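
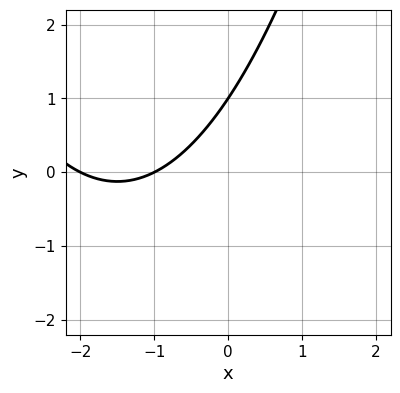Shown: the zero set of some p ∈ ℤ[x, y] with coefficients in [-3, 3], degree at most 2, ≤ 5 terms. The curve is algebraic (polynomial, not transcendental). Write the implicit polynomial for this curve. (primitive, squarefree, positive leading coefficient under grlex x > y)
x^2 + 3*x - 2*y + 2

(a) deg p = 2.
(b) Reading off the gridlines: the x-axis gridline crossings are at x ∈ {-2, -1}; it crosses the y-axis at the gridline y = 1.
(c) Assembling these constraints gives the stated polynomial.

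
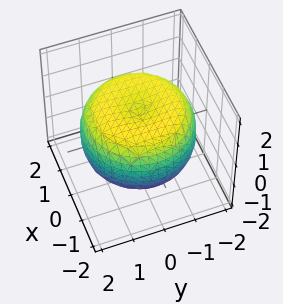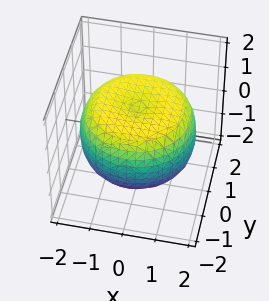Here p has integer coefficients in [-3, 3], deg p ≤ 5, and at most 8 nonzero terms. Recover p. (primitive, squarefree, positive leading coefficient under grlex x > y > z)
x^4 + 2*x^2*y^2 + y^4 - 2*x^2 - 2*y^2 + 3*z^2 - 3

(a) deg p = 4.
(b) Symmetries: the z-axis is an axis of rotation, so x and y enter only as x² + y².
(c) Against the integer gridlines: a circular section at z = -1 has radius between 1 and 2; the z-axis gridline crossings are at z ∈ {-1, 1}.
(d) The integer polynomial consistent with all of this is the stated p.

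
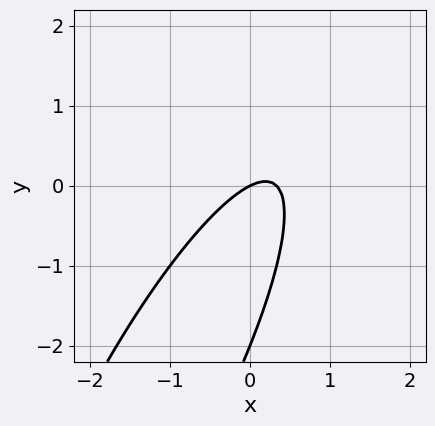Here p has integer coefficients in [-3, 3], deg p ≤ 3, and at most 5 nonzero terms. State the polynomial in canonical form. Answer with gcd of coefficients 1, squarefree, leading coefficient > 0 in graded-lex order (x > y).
Degree: a generic line meets the curve in up to 2 points, so deg p = 2.
Against the integer gridlines: one x-axis crossing is at x = 0; the y-axis gridline crossings are at y ∈ {-2, 0}.
Assembling these constraints gives the stated polynomial.

3*x^2 - 3*x*y + y^2 - x + 2*y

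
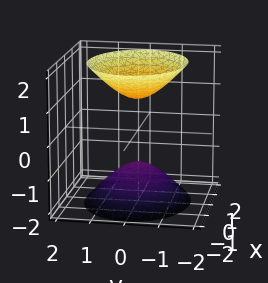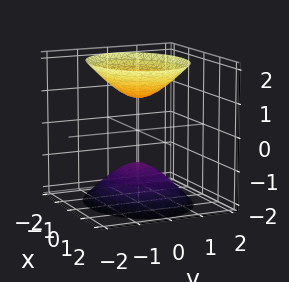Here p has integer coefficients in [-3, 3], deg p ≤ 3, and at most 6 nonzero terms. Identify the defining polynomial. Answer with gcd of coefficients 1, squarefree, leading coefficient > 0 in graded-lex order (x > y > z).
I count 2 distinct pieces. Treating them together as one polynomial.
The degree is 2 — two separate bowl-shaped sheets opening away from each other; a quadric.
Symmetries: mirror symmetry x ↦ −x ⇒ only even powers of x; the y ↦ −y reflection is a symmetry, so y appears only in even powers; it's symmetric under z → −z, forcing even powers of z.
Checking where it meets the axes: the surface avoids every integer y-axis point in the box; the surface avoids every integer x-axis point in the box; the z-axis gridline crossings are at z ∈ {-1, 1}.
Assembling these constraints gives the stated polynomial.

2*x^2 + 3*y^2 - 2*z^2 + 2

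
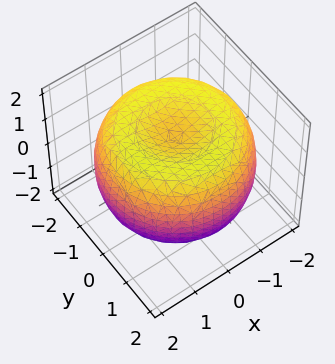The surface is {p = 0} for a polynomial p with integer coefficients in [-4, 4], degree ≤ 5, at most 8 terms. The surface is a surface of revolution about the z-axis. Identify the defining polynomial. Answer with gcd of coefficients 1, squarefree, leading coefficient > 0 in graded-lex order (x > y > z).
First, degree: a generic line meets the surface in up to 4 points, so deg p = 4.
Then, symmetry: the z-axis is an axis of rotation, so x and y enter only as x² + y².
Then, observable constraints: a circular section at z = 1 has radius between 1 and 2; among the integer gridlines, it crosses the z-axis at z ∈ {-1, 1}.
Finally, together with the visible shape, these determine p as stated.

x^4 + 2*x^2*y^2 + y^4 - 3*x^2 - 3*y^2 + 3*z^2 - 3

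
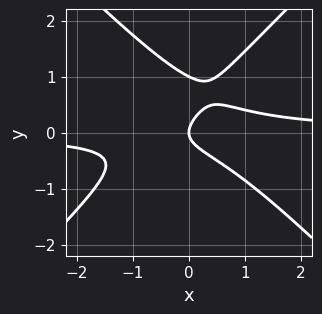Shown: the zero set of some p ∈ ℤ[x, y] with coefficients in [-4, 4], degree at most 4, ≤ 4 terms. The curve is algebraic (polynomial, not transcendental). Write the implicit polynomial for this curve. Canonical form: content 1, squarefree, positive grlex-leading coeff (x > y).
2*x^2*y - 2*y^3 + 2*y^2 - x

(a) deg p = 3.
(b) Against the integer gridlines: one x-axis crossing is at x = 0; the y-axis gridline crossings are at y ∈ {0, 1}.
(c) Fitting integer coefficients to these (and the overall shape) gives p.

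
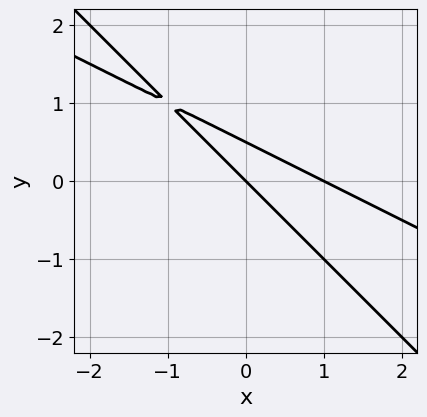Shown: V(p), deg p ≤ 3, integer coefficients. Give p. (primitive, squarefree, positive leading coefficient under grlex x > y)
deg p = 2.
Checking where it meets the axes: among the integer gridlines, it crosses the x-axis at x ∈ {0, 1}; it meets the y-axis at y = 0 (among the integer gridlines).
Assembling these constraints gives the stated polynomial.

x^2 + 3*x*y + 2*y^2 - x - y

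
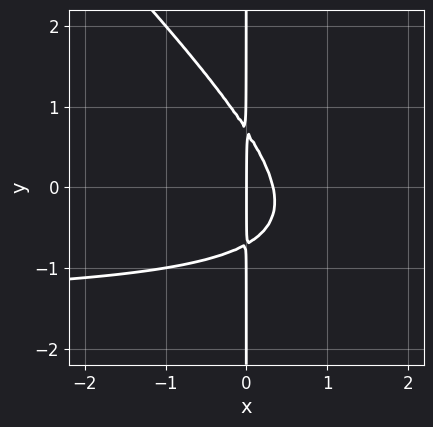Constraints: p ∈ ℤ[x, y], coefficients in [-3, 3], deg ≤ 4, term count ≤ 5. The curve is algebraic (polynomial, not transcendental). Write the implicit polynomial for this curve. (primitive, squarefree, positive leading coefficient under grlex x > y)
2*x^2*y + 2*x*y^2 + 3*x^2 - x

1. Degree: a generic line meets the curve in up to 3 points, so deg p = 3.
2. From the visible intercepts: it crosses the x-axis at the gridline x = 0; every point of the y-axis in the box is on the curve.
3. Together with the visible shape, these determine p as stated.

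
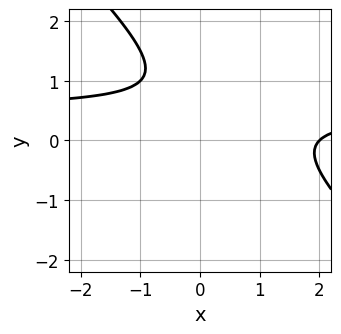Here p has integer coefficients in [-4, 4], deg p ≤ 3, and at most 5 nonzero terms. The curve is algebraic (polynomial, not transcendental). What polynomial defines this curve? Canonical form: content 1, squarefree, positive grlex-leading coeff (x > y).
The degree is 2 — a generic line meets the curve in up to 2 points.
Observable constraints: one x-axis crossing is at x = 2; it misses every integer gridline on the y-axis.
Matching integer coefficients to the picture gives p.

2*x*y + 2*y^2 - x - 3*y + 2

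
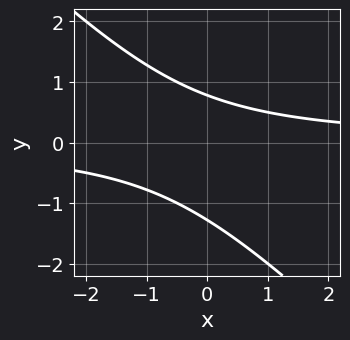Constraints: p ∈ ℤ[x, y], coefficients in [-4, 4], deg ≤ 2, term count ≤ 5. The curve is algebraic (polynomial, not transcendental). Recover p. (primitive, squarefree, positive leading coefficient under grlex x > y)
(a) The degree is 2 — no degree-1 curve has this shape.
(b) Reading off the gridlines: no x-intercept at any integer in the box.
(c) These observations pin down the coefficients.

2*x*y + 2*y^2 + y - 2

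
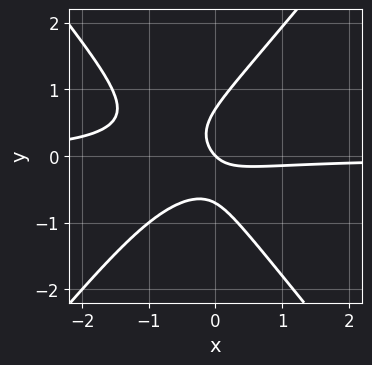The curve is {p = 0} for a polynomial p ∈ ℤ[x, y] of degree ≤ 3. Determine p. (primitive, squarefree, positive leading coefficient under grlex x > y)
3*x^2*y - 2*y^3 + 3*x*y + x + y

Degree: a generic line meets the curve in up to 3 points, so deg p = 3.
Checking where it meets the axes: it crosses the x-axis at the gridline x = 0; one y-axis crossing is at y = 0.
Putting this together gives p.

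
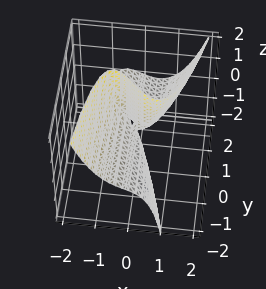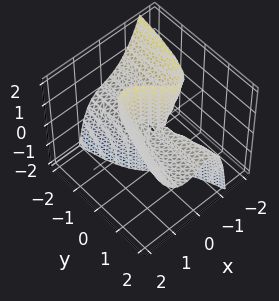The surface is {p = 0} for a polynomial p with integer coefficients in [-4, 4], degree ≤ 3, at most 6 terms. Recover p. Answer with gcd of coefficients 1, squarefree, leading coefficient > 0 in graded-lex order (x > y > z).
First, the degree is 3 — the shape is more complex than any degree-2 surface.
Then, from the axis intercepts and sections: every point of the z-axis in the box is on the surface; every point of the y-axis in the box is on the surface; it crosses the x-axis at the gridline x = 0.
Finally, assembling these constraints gives the stated polynomial.

3*x^3 - x*y - 2*x*z - 2*y*z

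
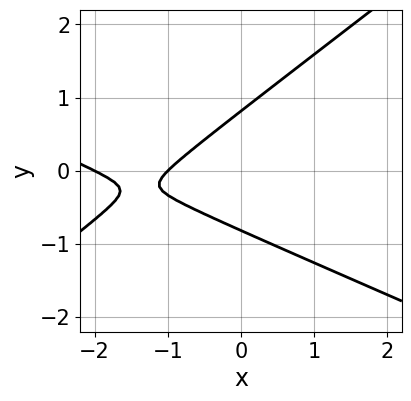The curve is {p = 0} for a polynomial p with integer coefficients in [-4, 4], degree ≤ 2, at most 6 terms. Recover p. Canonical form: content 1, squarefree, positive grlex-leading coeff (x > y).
1. The degree is 2 — no degree-1 curve has this shape.
2. Reading off the gridlines: among the integer gridlines, it crosses the x-axis at x ∈ {-2, -1}.
3. Solving for integer coefficients yields p as stated.

x^2 + x*y - 3*y^2 + 3*x + 2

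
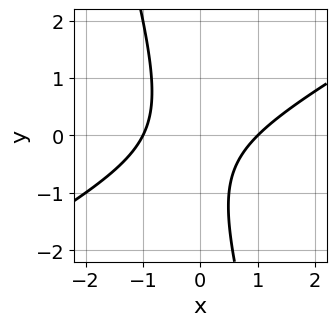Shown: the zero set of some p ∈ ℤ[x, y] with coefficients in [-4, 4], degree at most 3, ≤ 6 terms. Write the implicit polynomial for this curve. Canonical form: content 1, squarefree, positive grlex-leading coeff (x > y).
2*x^2 - 3*x*y - y^2 - y - 2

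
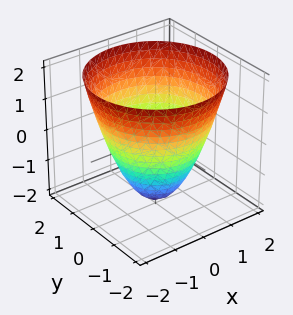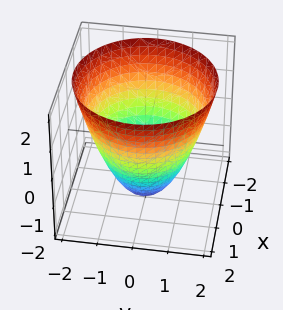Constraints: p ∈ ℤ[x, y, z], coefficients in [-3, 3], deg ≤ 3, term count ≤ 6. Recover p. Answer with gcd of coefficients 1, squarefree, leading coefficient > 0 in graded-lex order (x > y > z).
1. The degree is 2 — a generic line meets the surface in up to 2 points.
2. Symmetry: the surface is invariant under rotation about z: p = q(x² + y², z).
3. Observable constraints: a circular section at z = 1 has radius between 1 and 2; it meets the z-axis at z = -2 (among the integer gridlines).
4. Putting this together gives p.

x^2 + y^2 - z - 2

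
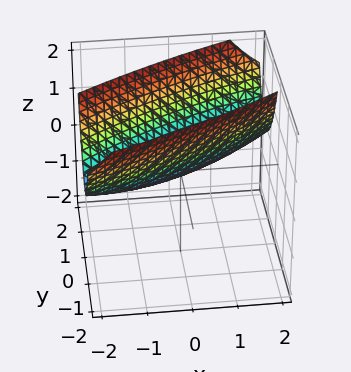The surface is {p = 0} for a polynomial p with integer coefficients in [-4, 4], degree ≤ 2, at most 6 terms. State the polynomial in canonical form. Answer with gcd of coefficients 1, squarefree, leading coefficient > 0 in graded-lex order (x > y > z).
deg p = 2. A generic line meets the surface in up to 2 points.
From the visible intercepts: it crosses the z-axis at the gridline z = 0; it crosses the x-axis at the gridline x = 0.
The integer polynomial consistent with all of this is the stated p.

x^2 - 3*x*y + 3*y^2 - 3*z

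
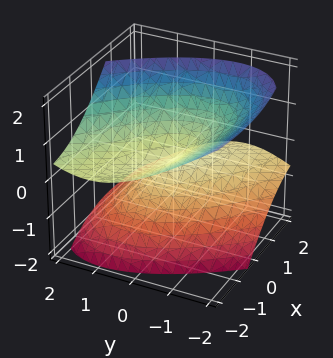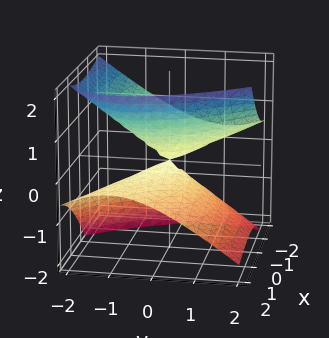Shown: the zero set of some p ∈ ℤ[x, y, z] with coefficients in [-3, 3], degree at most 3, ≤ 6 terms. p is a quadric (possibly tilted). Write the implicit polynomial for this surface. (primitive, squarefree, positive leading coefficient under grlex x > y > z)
(a) I count 2 distinct pieces.
(b) deg p = 2.
(c) Reading off the gridlines: it meets the y-axis at y = 0 (among the integer gridlines); it crosses the x-axis at the gridline x = 0; it meets the z-axis at z = 0 (among the integer gridlines).
(d) The integer polynomial consistent with all of this is the stated p.

x^2 + 2*x*y + 3*x*z + 2*y^2 - 3*z^2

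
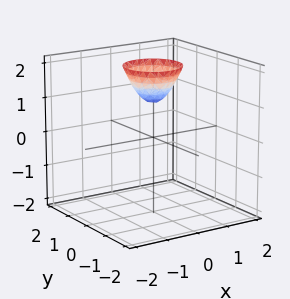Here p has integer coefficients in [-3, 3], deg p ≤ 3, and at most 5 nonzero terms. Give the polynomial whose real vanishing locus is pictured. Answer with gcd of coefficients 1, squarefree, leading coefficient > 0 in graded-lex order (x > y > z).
3*x^2 + 3*y^2 - 2*z + 2

(a) The degree is 2 — a generic line meets the surface in up to 2 points.
(b) Symmetries: rotational symmetry about the z-axis ⇒ p depends on x, y only through x² + y².
(c) From the visible intercepts: it meets the z-axis at z = 1 (among the integer gridlines); it misses every integer gridline on the x-axis; the surface avoids every integer y-axis point in the box.
(d) Putting this together gives p.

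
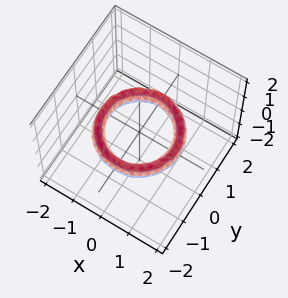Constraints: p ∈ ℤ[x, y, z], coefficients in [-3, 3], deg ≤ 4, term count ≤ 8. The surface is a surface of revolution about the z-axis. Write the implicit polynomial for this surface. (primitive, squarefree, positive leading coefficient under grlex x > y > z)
Degree: the shape is more complex than any degree-3 surface, so deg p = 4.
By symmetry, every cross-section ⟂ z is a circle, so x, y appear only via x² + y².
Observable constraints: the surface avoids every integer z-axis point in the box; among the integer gridlines, it crosses the x-axis at x ∈ {-1, 1}; the y-axis gridline crossings are at y ∈ {-1, 1}.
Assembling these constraints gives the stated polynomial.

x^4 + 2*x^2*y^2 + y^4 - 3*x^2 - 3*y^2 + 3*z^2 + 2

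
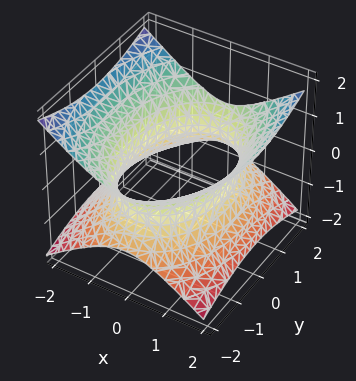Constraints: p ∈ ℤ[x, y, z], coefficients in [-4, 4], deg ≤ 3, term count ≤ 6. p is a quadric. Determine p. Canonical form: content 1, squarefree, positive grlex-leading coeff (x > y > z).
2*x^2 + y^2 - 3*z^2 - 3

Degree: an hourglass — one-sheet hyperboloid; a quadric, so deg p = 2.
Symmetries: the y ↦ −y reflection is a symmetry, so y appears only in even powers; the z ↦ −z reflection is a symmetry, so z appears only in even powers; mirror symmetry x ↦ −x ⇒ only even powers of x.
Reading off the gridlines: it misses every integer gridline on the z-axis.
The integer polynomial consistent with all of this is the stated p.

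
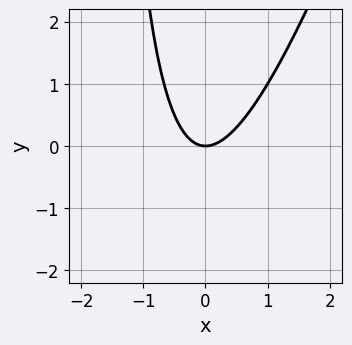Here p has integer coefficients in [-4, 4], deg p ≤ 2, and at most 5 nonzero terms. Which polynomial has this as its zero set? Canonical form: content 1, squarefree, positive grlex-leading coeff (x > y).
3*x^2 - x*y - 2*y

Degree: the shape is more complex than any degree-1 curve, so deg p = 2.
Against the integer gridlines: one x-axis crossing is at x = 0; it crosses the y-axis at the gridline y = 0.
Matching integer coefficients to the picture gives p.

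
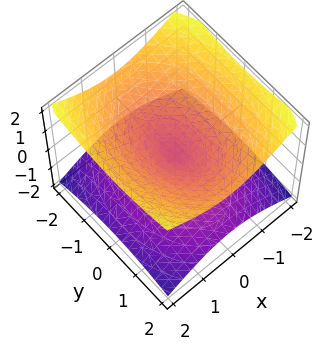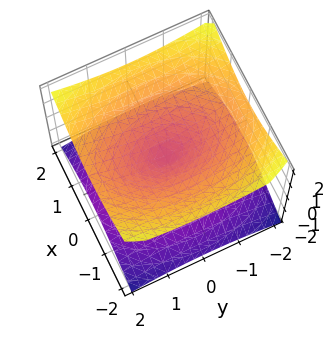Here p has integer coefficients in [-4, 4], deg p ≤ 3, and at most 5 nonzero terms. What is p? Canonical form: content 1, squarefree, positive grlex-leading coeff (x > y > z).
2*x^2 + y^2 - 3*z^2

First, degree: a double cone through the origin; a quadric, so deg p = 2.
Next, symmetries: it's symmetric under y → −y, forcing even powers of y; the x ↦ −x reflection is a symmetry, so x appears only in even powers; mirror symmetry z ↦ −z ⇒ only even powers of z.
Next, from the visible intercepts: it crosses the z-axis at the gridline z = 0; it meets the y-axis at y = 0 (among the integer gridlines).
Finally, fitting integer coefficients to these (and the overall shape) gives p.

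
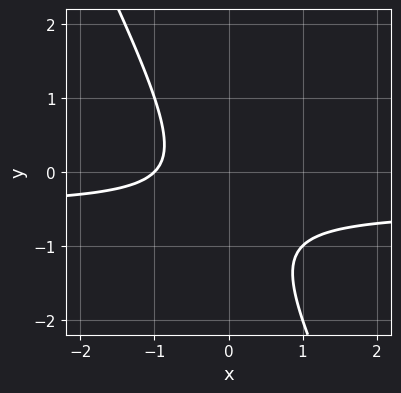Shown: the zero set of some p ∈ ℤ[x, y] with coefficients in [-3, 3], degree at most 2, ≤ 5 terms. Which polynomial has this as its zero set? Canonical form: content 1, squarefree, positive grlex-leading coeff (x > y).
First, the degree is 2 — the shape is more complex than any degree-1 curve.
Then, against the integer gridlines: it misses every integer gridline on the y-axis; one x-axis crossing is at x = -1.
Finally, the integer polynomial consistent with all of this is the stated p.

2*x*y + y^2 + x + y + 1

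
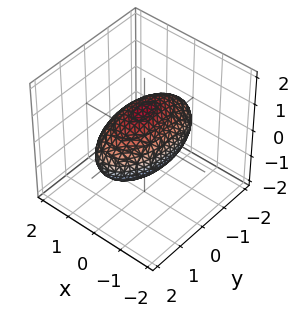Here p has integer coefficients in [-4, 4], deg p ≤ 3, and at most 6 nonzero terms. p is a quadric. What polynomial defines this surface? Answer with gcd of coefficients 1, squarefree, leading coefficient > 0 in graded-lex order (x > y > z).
First, deg p = 2. Bounded and convex; a quadric.
Next, symmetries: mirror symmetry z ↦ −z ⇒ only even powers of z; it's symmetric under x → −x, forcing even powers of x; the y ↦ −y reflection is a symmetry, so y appears only in even powers.
Then, from the axis intercepts and sections: the z-axis gridline crossings are at z ∈ {-1, 1}; the x-axis gridline crossings are at x ∈ {-1, 1}.
Finally, matching integer coefficients to the picture gives p.

3*x^2 + y^2 + 3*z^2 - 3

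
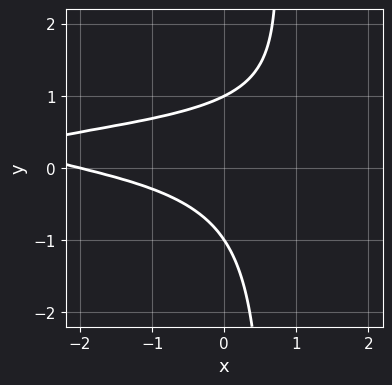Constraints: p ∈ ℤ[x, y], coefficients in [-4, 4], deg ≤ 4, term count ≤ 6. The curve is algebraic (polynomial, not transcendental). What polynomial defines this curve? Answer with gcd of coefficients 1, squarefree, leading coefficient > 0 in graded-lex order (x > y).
3*x*y^2 - 2*x*y - 2*y^2 + x + 2

First, deg p = 3.
Next, against the integer gridlines: one x-axis crossing is at x = -2; the y-axis gridline crossings are at y ∈ {-1, 1}.
Finally, matching integer coefficients to the picture gives p.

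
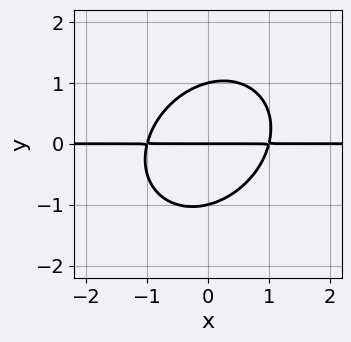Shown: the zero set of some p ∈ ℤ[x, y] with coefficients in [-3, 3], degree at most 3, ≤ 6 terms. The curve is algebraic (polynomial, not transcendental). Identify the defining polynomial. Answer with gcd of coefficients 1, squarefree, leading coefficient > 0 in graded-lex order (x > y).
First, deg p = 3. The shape is more complex than any degree-2 curve.
Then, observable constraints: the visible x-axis segment lies entirely on the curve; among the integer gridlines, it crosses the y-axis at y ∈ {-1, 0, 1}.
Finally, together with the visible shape, these determine p as stated.

2*x^2*y - x*y^2 + 2*y^3 - 2*y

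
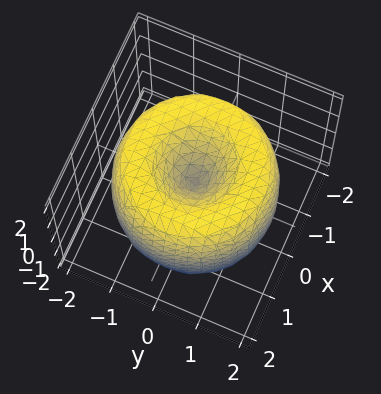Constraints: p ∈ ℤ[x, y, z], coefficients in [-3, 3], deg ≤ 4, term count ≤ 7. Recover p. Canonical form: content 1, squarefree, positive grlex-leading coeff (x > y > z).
x^4 + 2*x^2*y^2 + y^4 - 3*x^2 - 3*y^2 + z^2

(a) The degree is 4 — no degree-3 surface has this shape.
(b) By symmetry, every cross-section ⟂ z is a circle, so x, y appear only via x² + y².
(c) Checking where it meets the axes: it crosses the z-axis at the gridline z = 0; a circular section at z = 1 has radius between 0 and 1; one x-axis crossing is at x = 0.
(d) Solving for integer coefficients yields p as stated.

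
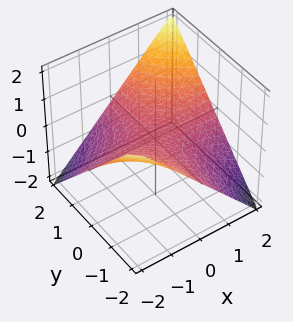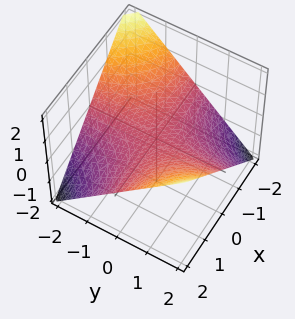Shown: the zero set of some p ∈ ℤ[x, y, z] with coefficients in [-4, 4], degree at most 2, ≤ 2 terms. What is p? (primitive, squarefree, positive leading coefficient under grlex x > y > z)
1. deg p = 2.
2. Against the integer gridlines: the visible x-axis segment lies entirely on the surface; it meets the z-axis at z = 0 (among the integer gridlines).
3. Putting this together gives p.

x*y - 2*z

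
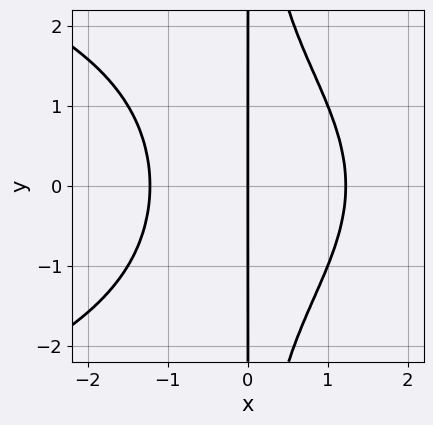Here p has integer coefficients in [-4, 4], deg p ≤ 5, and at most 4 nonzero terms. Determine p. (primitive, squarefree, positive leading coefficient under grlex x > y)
(a) The degree is 4 — a generic line meets the curve in up to 4 points.
(b) Symmetries: it's symmetric under y → −y, forcing even powers of y.
(c) Observable constraints: every point of the y-axis in the box is on the curve; one x-axis crossing is at x = 0.
(d) Assembling these constraints gives the stated polynomial.

x^2*y^2 + 2*x^3 - 3*x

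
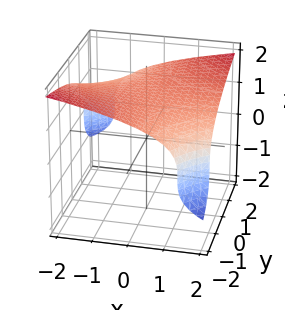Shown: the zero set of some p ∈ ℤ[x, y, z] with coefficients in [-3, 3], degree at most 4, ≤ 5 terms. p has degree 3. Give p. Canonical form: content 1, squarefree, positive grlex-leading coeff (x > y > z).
deg p = 3. A generic line meets the surface in up to 3 points.
Against the integer gridlines: it misses every integer gridline on the x-axis; the surface avoids every integer y-axis point in the box.
The integer polynomial consistent with all of this is the stated p.

z^3 - x*y - 3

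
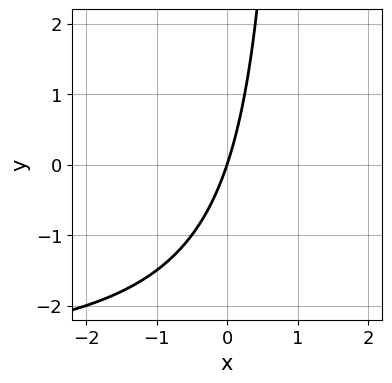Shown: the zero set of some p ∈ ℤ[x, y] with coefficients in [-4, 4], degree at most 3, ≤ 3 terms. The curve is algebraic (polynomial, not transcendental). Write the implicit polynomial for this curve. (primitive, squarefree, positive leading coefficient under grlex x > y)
Degree: no degree-1 curve has this shape, so deg p = 2.
From the visible intercepts: it meets the y-axis at y = 0 (among the integer gridlines); it meets the x-axis at x = 0 (among the integer gridlines).
Matching integer coefficients to the picture gives p.

x*y + 3*x - y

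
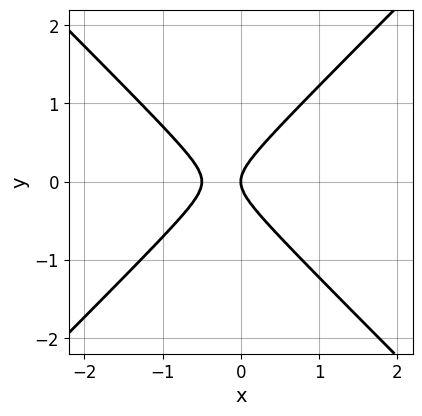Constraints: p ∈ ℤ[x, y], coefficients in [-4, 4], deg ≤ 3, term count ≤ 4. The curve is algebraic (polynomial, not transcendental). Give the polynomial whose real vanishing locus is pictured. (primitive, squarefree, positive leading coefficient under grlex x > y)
The degree is 2 — the shape is more complex than any degree-1 curve.
Symmetries: mirror symmetry y ↦ −y ⇒ only even powers of y.
From the axis intercepts and sections: it meets the x-axis at x = 0 (among the integer gridlines); it crosses the y-axis at the gridline y = 0.
Fitting integer coefficients to these (and the overall shape) gives p.

2*x^2 - 2*y^2 + x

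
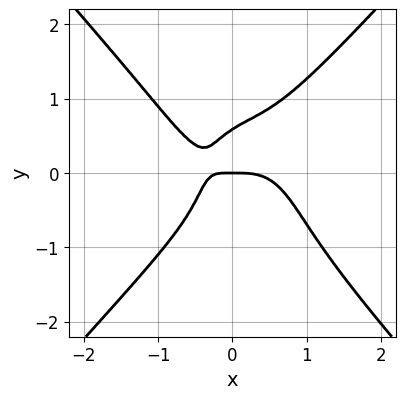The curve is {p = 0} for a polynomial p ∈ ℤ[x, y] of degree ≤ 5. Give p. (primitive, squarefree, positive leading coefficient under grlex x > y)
First, the degree is 4 — a generic line meets the curve in up to 4 points.
Next, against the integer gridlines: it crosses the y-axis at the gridline y = 0; it meets the x-axis at x = 0 (among the integer gridlines).
Finally, solving for integer coefficients yields p as stated.

3*x^4 - 2*y^4 + 2*x*y - y^2 + y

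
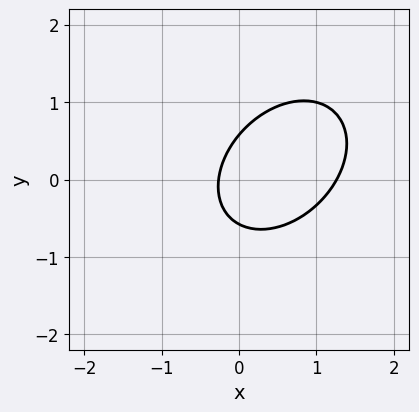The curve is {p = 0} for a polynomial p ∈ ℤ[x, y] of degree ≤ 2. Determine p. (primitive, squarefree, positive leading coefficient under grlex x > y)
3*x^2 - 2*x*y + 3*y^2 - 3*x - 1

The degree is 2 — no degree-1 curve has this shape.
Matching integer coefficients to the picture gives p.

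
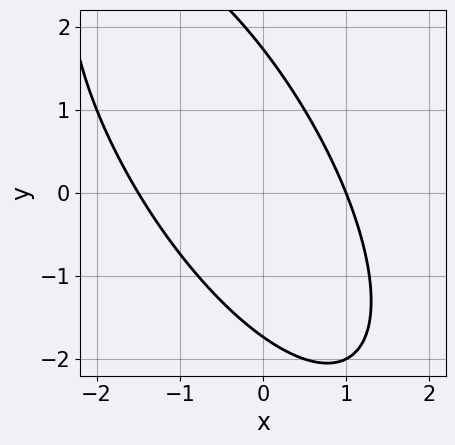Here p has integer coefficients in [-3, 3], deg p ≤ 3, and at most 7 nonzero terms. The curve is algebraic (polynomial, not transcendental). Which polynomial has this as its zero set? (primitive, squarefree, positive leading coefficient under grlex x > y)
Degree: no degree-1 curve has this shape, so deg p = 2.
From the visible intercepts: it meets the x-axis at x = 1 (among the integer gridlines).
The integer polynomial consistent with all of this is the stated p.

2*x^2 + 2*x*y + y^2 + x - 3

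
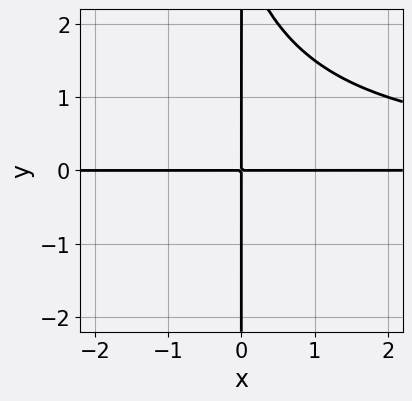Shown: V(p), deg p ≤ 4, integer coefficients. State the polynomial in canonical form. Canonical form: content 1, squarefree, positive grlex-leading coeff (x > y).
x^2*y^2 + x*y^2 - 3*x*y

(a) deg p = 4. The shape is more complex than any degree-3 curve.
(b) Reading off the gridlines: the visible y-axis segment lies entirely on the curve; the visible x-axis segment lies entirely on the curve.
(c) Matching integer coefficients to the picture gives p.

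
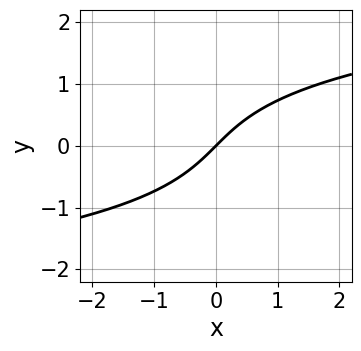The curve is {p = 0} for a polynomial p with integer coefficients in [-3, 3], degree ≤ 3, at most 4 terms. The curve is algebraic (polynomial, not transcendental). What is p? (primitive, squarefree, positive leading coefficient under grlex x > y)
1. The degree is 3 — the shape is more complex than any degree-2 curve.
2. From the visible intercepts: one y-axis crossing is at y = 0; one x-axis crossing is at x = 0.
3. Fitting integer coefficients to these (and the overall shape) gives p.

2*y^3 - 3*x + 3*y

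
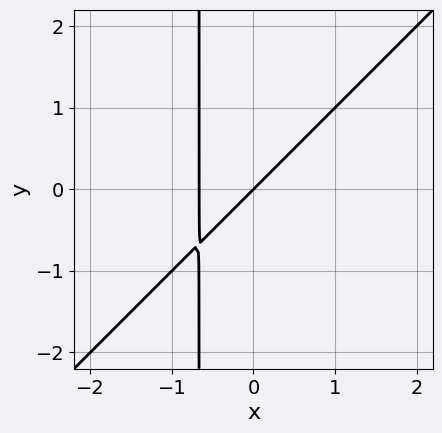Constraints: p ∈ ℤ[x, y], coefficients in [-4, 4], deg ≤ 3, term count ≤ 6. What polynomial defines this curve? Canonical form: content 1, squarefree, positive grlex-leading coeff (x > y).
3*x^2 - 3*x*y + 2*x - 2*y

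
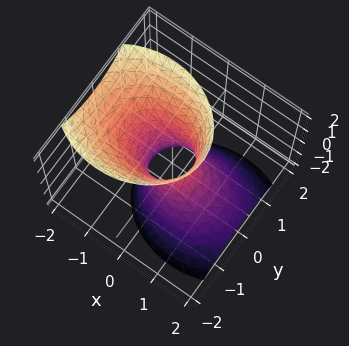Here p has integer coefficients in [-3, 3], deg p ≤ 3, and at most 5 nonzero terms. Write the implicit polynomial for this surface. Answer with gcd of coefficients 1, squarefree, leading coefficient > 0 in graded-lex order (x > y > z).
2*x^2 + 2*x*z + 3*y^2 - z^2 - 1

First, the degree is 2 — a generic line meets the surface in up to 2 points.
Then, from the visible intercepts: no z-intercept at any integer in the box.
Finally, matching integer coefficients to the picture gives p.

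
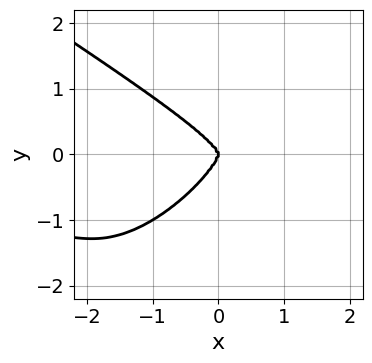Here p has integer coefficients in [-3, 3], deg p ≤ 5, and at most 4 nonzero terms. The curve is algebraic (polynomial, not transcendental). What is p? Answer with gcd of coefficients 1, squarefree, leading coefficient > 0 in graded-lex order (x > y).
2*x^3*y - 3*x*y^3 + 3*y^4 + 2*x^3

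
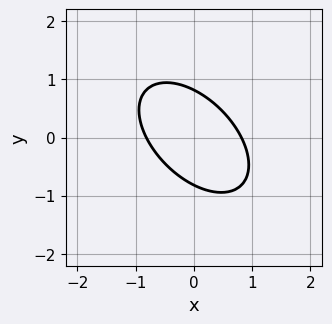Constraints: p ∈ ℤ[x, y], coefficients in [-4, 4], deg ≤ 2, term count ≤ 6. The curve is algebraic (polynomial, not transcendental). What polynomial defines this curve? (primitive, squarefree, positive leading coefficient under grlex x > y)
3*x^2 + 3*x*y + 3*y^2 - 2

(a) Degree: a generic line meets the curve in up to 2 points, so deg p = 2.
(b) The integer polynomial consistent with all of this is the stated p.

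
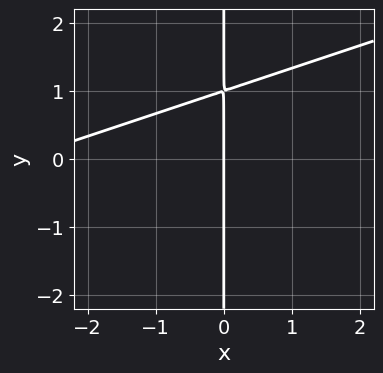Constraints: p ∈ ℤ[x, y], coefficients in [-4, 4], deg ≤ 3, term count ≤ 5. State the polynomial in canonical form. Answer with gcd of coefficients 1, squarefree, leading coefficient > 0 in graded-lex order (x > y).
x^2 - 3*x*y + 3*x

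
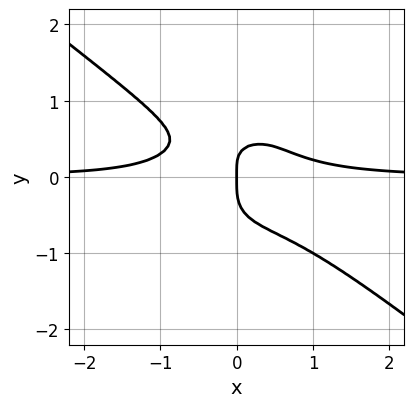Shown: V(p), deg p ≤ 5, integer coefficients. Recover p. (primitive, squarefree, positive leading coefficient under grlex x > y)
The degree is 4 — a generic line meets the curve in up to 4 points.
Observable constraints: it crosses the y-axis at the gridline y = 0; it meets the x-axis at x = 0 (among the integer gridlines).
Matching integer coefficients to the picture gives p.

3*x^3*y + 2*x^2*y^2 + 3*y^4 + x*y - x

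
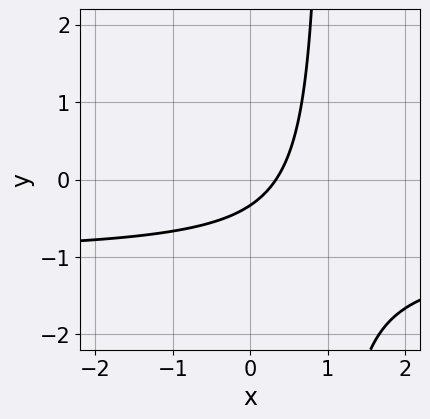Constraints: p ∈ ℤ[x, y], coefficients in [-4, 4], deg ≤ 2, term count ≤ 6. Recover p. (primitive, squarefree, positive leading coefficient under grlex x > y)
3*x*y + 3*x - 3*y - 1

deg p = 2.
Solving for integer coefficients yields p as stated.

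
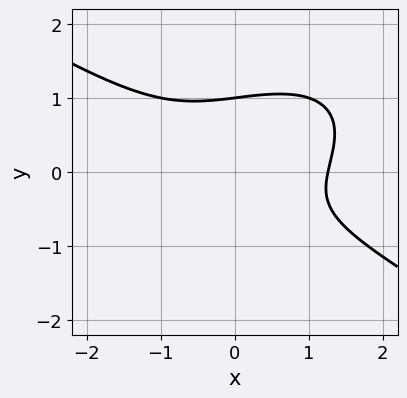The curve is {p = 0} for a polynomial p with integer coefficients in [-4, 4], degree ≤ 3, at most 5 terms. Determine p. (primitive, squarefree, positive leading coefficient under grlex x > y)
x^3 - x*y^2 + 3*y^3 - y - 2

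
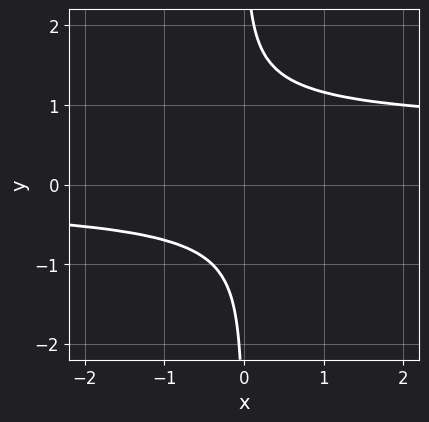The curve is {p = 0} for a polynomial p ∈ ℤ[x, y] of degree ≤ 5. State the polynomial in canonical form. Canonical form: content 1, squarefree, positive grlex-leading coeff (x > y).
3*x*y^3 - 2*x*y^2 - 2

1. deg p = 4. The shape is more complex than any degree-3 curve.
2. From the axis intercepts and sections: it misses every integer gridline on the y-axis; the curve avoids every integer x-axis point in the box.
3. The integer polynomial consistent with all of this is the stated p.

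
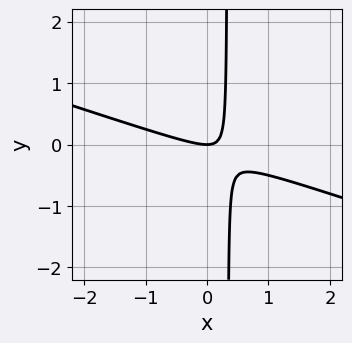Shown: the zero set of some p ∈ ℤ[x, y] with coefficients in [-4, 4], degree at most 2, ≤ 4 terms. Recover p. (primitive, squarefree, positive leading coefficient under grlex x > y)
The degree is 2 — the shape is more complex than any degree-1 curve.
Observable constraints: it crosses the y-axis at the gridline y = 0; it meets the x-axis at x = 0 (among the integer gridlines).
Fitting integer coefficients to these (and the overall shape) gives p.

x^2 + 3*x*y - y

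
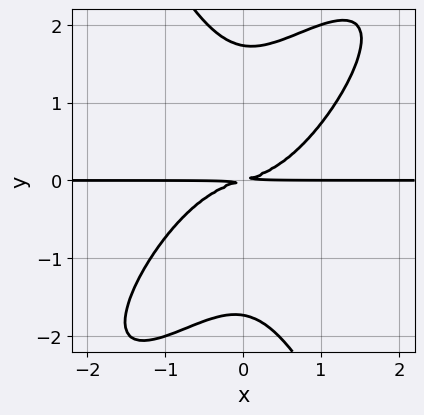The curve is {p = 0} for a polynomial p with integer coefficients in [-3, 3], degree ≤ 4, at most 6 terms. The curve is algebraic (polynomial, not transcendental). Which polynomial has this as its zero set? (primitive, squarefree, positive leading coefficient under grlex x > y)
First, deg p = 4.
Next, from the visible intercepts: every point of the x-axis in the box is on the curve.
Finally, matching integer coefficients to the picture gives p.

3*x^3*y - 3*x^2*y^2 + y^4 + x*y - 3*y^2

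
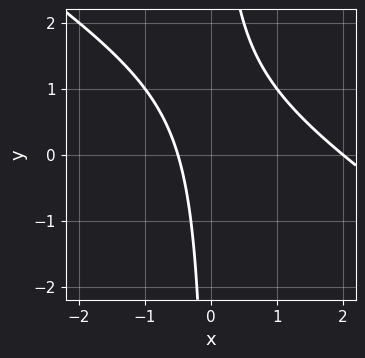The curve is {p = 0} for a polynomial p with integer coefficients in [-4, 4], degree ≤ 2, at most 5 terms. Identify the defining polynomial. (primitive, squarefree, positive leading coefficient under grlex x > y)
deg p = 2.
Observable constraints: no y-intercept at any integer in the box; it crosses the x-axis at the gridline x = 2.
Putting this together gives p.

2*x^2 + 3*x*y - 3*x - 2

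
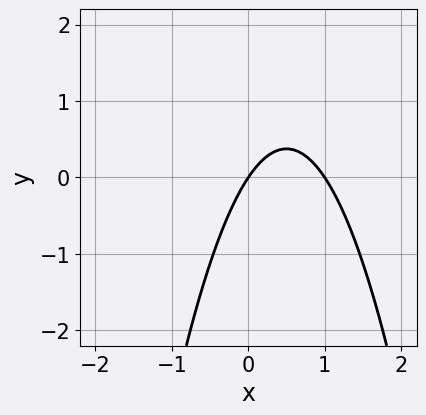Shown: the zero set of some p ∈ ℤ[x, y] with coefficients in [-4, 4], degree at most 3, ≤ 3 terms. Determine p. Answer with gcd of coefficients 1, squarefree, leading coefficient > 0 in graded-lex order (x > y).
1. The degree is 2 — the shape is more complex than any degree-1 curve.
2. Reading off the gridlines: one y-axis crossing is at y = 0; the x-axis gridline crossings are at x ∈ {0, 1}.
3. The integer polynomial consistent with all of this is the stated p.

3*x^2 - 3*x + 2*y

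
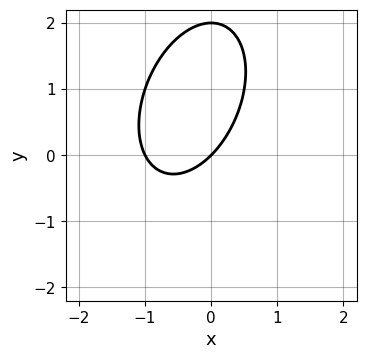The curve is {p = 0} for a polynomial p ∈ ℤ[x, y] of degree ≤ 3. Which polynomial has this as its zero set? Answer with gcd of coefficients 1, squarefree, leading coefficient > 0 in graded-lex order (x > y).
2*x^2 - x*y + y^2 + 2*x - 2*y

The degree is 2 — no degree-1 curve has this shape.
Observable constraints: among the integer gridlines, it crosses the x-axis at x ∈ {-1, 0}; among the integer gridlines, it crosses the y-axis at y ∈ {0, 2}.
Matching integer coefficients to the picture gives p.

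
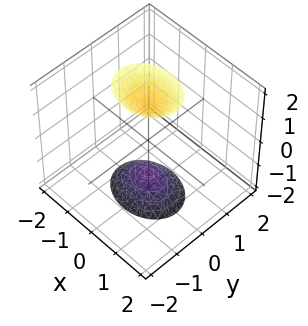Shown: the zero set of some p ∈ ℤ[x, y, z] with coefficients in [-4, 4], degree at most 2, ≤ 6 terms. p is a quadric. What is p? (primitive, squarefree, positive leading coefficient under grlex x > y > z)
2*x^2 + 3*y^2 - z^2 + 2

I count 2 distinct pieces. Treating them together as one polynomial.
Degree: two separate bowl-shaped sheets opening away from each other; a quadric, so deg p = 2.
Symmetries: it's symmetric under z → −z, forcing even powers of z; it's symmetric under x → −x, forcing even powers of x; mirror symmetry y ↦ −y ⇒ only even powers of y.
Checking where it meets the axes: it misses every integer gridline on the x-axis; the surface avoids every integer y-axis point in the box.
Assembling these constraints gives the stated polynomial.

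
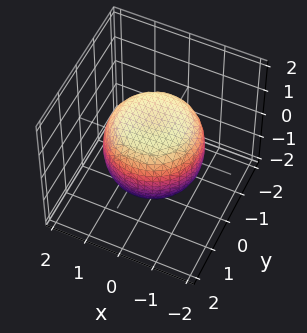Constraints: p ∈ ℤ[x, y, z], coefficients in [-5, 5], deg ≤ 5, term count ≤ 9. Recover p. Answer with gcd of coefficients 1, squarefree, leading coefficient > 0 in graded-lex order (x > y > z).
1. Degree: no degree-3 surface has this shape, so deg p = 4.
2. Symmetries: every cross-section ⟂ z is a circle, so x, y appear only via x² + y².
3. Reading off the gridlines: a circular section at z = -1 has radius exactly 1; among the integer gridlines, it crosses the z-axis at z ∈ {-1, 1}.
4. Putting this together gives p.

2*x^4 + 4*x^2*y^2 + 2*y^4 - 2*x^2 - 2*y^2 + 3*z^2 - 3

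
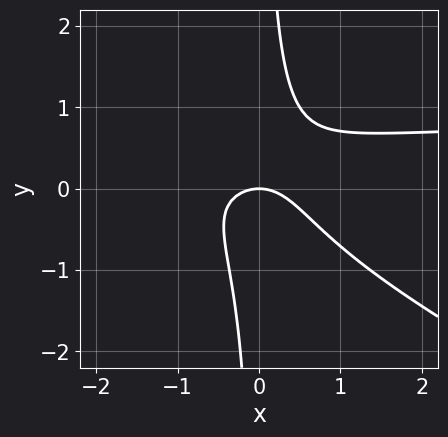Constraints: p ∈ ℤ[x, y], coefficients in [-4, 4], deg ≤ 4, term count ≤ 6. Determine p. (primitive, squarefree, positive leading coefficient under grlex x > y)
x^2*y + 2*x*y^2 - x^2 - y

First, the degree is 3 — the shape is more complex than any degree-2 curve.
Next, from the visible intercepts: one y-axis crossing is at y = 0; it meets the x-axis at x = 0 (among the integer gridlines).
Finally, solving for integer coefficients yields p as stated.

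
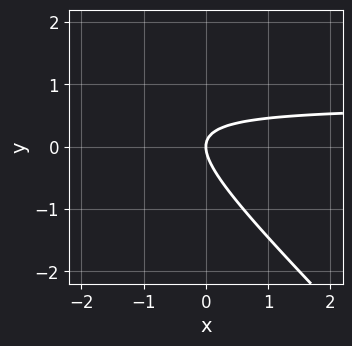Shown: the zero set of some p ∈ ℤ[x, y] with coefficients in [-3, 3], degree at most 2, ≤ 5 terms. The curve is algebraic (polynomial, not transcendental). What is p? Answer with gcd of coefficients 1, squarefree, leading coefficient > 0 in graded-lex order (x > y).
3*x*y + 3*y^2 - 2*x

(a) Degree: no degree-1 curve has this shape, so deg p = 2.
(b) From the axis intercepts and sections: it crosses the y-axis at the gridline y = 0; one x-axis crossing is at x = 0.
(c) Fitting integer coefficients to these (and the overall shape) gives p.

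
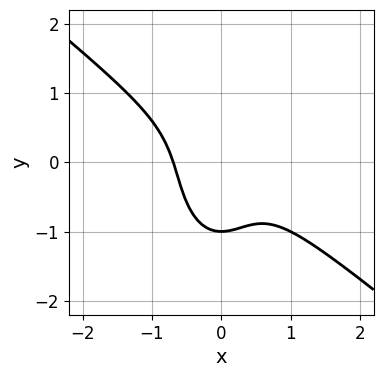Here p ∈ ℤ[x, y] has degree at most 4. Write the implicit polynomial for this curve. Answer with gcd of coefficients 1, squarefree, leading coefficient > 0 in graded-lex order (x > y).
3*x^3 + 3*x^2*y + y^3 + 1

deg p = 3. No degree-2 curve has this shape.
From the visible intercepts: it crosses the y-axis at the gridline y = -1.
Solving for integer coefficients yields p as stated.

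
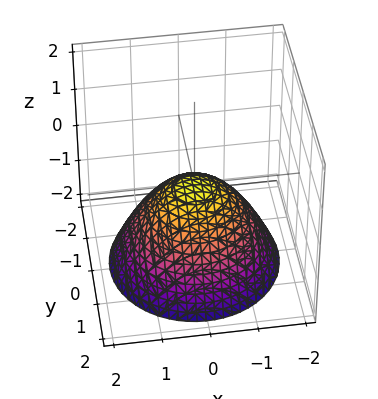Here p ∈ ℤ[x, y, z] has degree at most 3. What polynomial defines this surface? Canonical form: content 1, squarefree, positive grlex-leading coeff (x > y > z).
2*x^2 + 2*y^2 + 3*z

1. Degree: a paraboloid; a quadric, so deg p = 2.
2. Symmetries: rotational symmetry about the z-axis ⇒ p depends on x, y only through x² + y².
3. Observable constraints: a circular section at z = -1 has radius between 1 and 2; it meets the z-axis at z = 0 (among the integer gridlines); it crosses the x-axis at the gridline x = 0.
4. Fitting integer coefficients to these (and the overall shape) gives p.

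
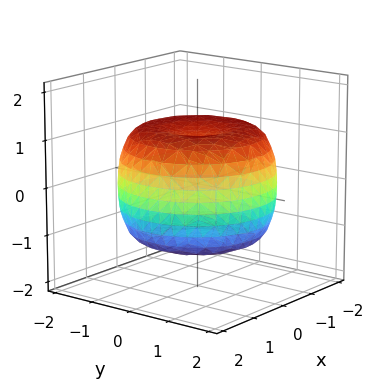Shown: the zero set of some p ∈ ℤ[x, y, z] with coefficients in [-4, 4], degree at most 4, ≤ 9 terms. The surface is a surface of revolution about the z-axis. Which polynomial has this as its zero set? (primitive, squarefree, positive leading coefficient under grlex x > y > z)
(a) The degree is 4 — a generic line meets the surface in up to 4 points.
(b) Symmetry: the z-axis is an axis of rotation, so x and y enter only as x² + y².
(c) From the axis intercepts and sections: a circular section at z = -1 has radius between 1 and 2; the z-axis gridline crossings are at z ∈ {-1, 1}.
(d) Assembling these constraints gives the stated polynomial.

x^4 + 2*x^2*y^2 + y^4 - 2*x^2 - 2*y^2 + 2*z^2 - 2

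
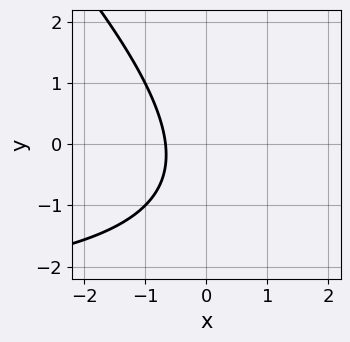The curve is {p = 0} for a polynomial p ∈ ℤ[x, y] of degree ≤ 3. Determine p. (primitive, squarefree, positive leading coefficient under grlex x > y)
x*y + y^2 + 3*x + y + 2

1. The degree is 2 — the shape is more complex than any degree-1 curve.
2. Reading off the gridlines: it misses every integer gridline on the y-axis.
3. These observations pin down the coefficients.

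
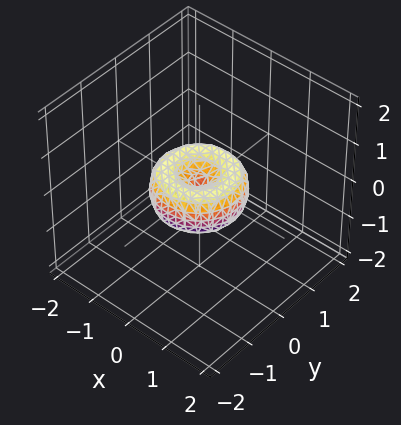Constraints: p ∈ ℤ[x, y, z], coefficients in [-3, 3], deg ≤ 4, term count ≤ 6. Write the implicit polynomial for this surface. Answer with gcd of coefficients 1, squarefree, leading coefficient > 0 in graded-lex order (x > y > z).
x^4 + 2*x^2*y^2 + y^4 - x^2 - y^2 + z^2

First, the degree is 4 — no degree-3 surface has this shape.
Next, symmetry: every cross-section ⟂ z is a circle, so x, y appear only via x² + y².
Then, against the integer gridlines: the y-axis gridline crossings are at y ∈ {-1, 0, 1}; a circular section at z = 0 has radius exactly 1; among the integer gridlines, it crosses the x-axis at x ∈ {-1, 0, 1}.
Finally, putting this together gives p.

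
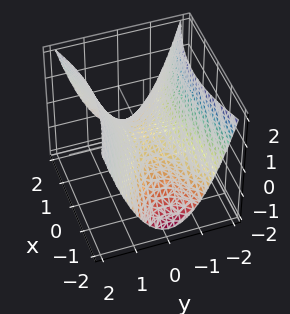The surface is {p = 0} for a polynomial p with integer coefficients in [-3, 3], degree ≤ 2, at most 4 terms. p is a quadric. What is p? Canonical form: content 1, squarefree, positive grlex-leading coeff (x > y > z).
x^2 - 3*y^2 + 3*z

1. deg p = 2.
2. Symmetries: mirror symmetry x ↦ −x ⇒ only even powers of x; it's symmetric under y → −y, forcing even powers of y.
3. Checking where it meets the axes: it meets the x-axis at x = 0 (among the integer gridlines); it crosses the z-axis at the gridline z = 0; it crosses the y-axis at the gridline y = 0.
4. Solving for integer coefficients yields p as stated.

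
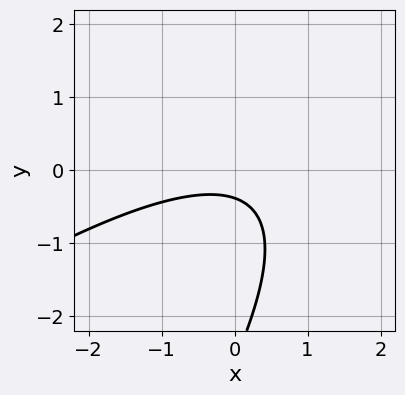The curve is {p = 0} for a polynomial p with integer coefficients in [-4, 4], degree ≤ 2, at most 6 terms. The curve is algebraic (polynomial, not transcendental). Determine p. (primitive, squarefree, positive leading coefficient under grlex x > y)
x^2 - 2*x*y + y^2 + 3*y + 1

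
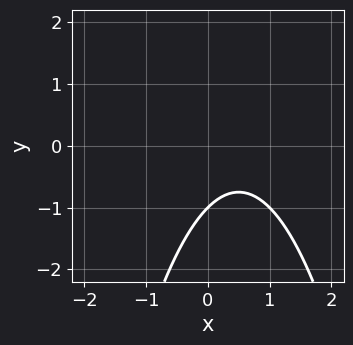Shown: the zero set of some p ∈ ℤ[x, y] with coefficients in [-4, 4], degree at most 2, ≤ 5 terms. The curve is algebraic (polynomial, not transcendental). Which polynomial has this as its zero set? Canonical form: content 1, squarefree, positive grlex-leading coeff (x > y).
x^2 - x + y + 1

The degree is 2 — no degree-1 curve has this shape.
Observable constraints: no x-intercept at any integer in the box; it meets the y-axis at y = -1 (among the integer gridlines).
Matching integer coefficients to the picture gives p.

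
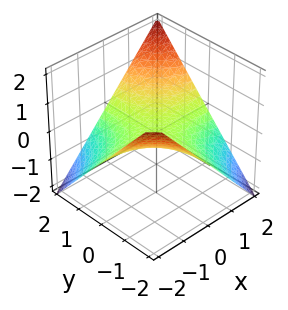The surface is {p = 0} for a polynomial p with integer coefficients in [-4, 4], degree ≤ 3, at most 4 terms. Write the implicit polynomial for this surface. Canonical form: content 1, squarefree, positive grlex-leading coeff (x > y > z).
First, degree: a hyperbolic paraboloid; a quadric, so deg p = 2.
Then, checking where it meets the axes: the visible y-axis segment lies entirely on the surface; the visible x-axis segment lies entirely on the surface; it meets the z-axis at z = 0 (among the integer gridlines).
Finally, these observations pin down the coefficients.

x*y - 2*z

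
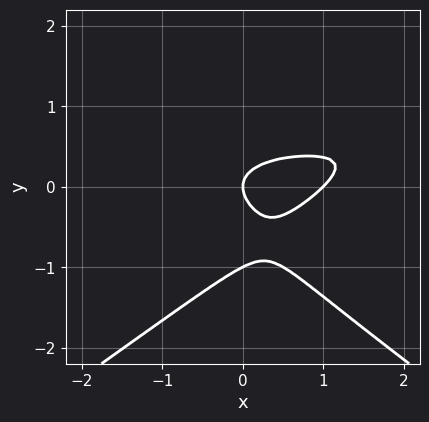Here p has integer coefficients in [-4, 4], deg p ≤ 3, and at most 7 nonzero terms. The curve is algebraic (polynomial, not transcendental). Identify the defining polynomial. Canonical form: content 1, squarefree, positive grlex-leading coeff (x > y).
1. Degree: no degree-2 curve has this shape, so deg p = 3.
2. Against the integer gridlines: the x-axis gridline crossings are at x ∈ {0, 1}; the y-axis gridline crossings are at y ∈ {-1, 0}.
3. These observations pin down the coefficients.

x^2*y - 2*y^3 - x^2 - 2*y^2 + x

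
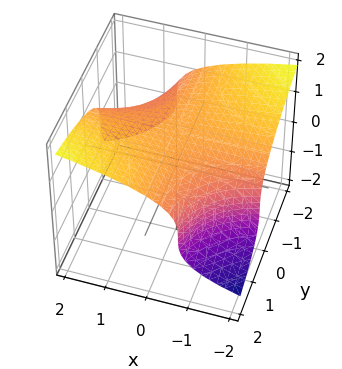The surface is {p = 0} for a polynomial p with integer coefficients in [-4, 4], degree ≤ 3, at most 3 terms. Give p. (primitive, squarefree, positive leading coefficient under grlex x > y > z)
2*z^3 - 2*x*y - 3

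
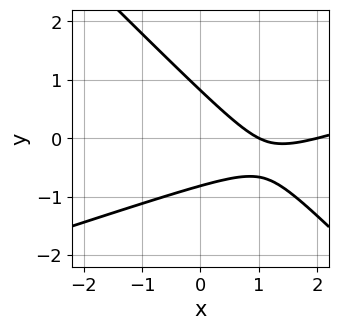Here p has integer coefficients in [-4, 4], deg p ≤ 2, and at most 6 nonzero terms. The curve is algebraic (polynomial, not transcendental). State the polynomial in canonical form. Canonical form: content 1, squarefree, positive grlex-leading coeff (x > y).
First, degree: no degree-1 curve has this shape, so deg p = 2.
Next, checking where it meets the axes: the x-axis gridline crossings are at x ∈ {1, 2}.
Finally, fitting integer coefficients to these (and the overall shape) gives p.

x^2 - 2*x*y - 3*y^2 - 3*x + 2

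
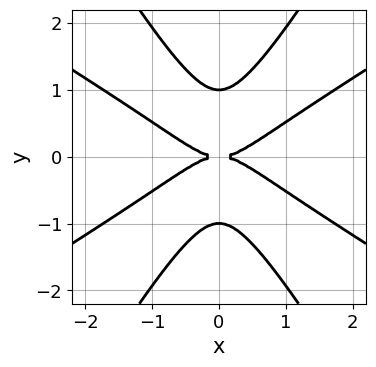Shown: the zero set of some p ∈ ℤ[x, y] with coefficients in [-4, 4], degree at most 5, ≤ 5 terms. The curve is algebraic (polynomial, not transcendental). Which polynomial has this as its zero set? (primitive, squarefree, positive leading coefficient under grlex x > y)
(a) The degree is 4 — no degree-3 curve has this shape.
(b) Symmetries: it's symmetric under y → −y, forcing even powers of y; the x ↦ −x reflection is a symmetry, so x appears only in even powers.
(c) From the visible intercepts: one x-axis crossing is at x = 0; among the integer gridlines, it crosses the y-axis at y ∈ {-1, 0, 1}.
(d) Fitting integer coefficients to these (and the overall shape) gives p.

x^4 - 3*x^2*y^2 + y^4 - y^2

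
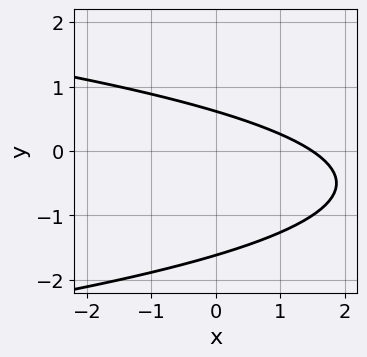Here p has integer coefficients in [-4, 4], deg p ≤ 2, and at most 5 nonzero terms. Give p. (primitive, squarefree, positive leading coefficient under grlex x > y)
3*y^2 + 2*x + 3*y - 3

First, the degree is 2 — a generic line meets the curve in up to 2 points.
Finally, solving for integer coefficients yields p as stated.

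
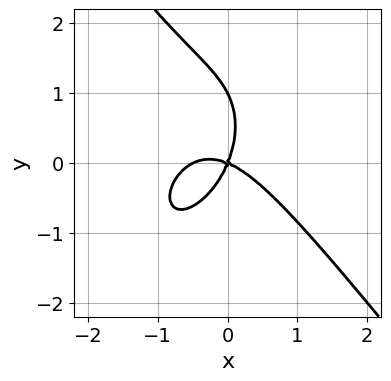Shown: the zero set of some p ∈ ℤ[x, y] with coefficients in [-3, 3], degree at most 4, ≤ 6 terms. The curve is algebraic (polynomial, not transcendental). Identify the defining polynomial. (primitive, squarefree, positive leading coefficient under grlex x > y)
2*x^3 + y^3 + x^2 + 2*x*y - y^2

(a) Degree: a generic line meets the curve in up to 3 points, so deg p = 3.
(b) Against the integer gridlines: the y-axis gridline crossings are at y ∈ {0, 1}; it crosses the x-axis at the gridline x = 0.
(c) Assembling these constraints gives the stated polynomial.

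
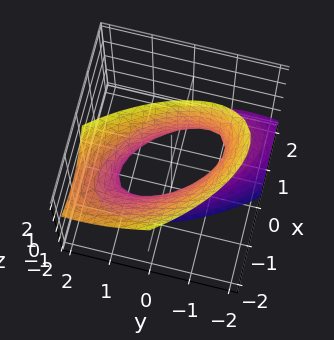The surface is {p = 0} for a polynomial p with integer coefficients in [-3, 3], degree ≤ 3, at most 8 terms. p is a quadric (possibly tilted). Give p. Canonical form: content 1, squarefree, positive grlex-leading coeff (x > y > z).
Degree: no degree-1 surface has this shape, so deg p = 2.
Observable constraints: the surface avoids every integer z-axis point in the box; the y-axis gridline crossings are at y ∈ {-1, 1}.
Matching integer coefficients to the picture gives p.

3*x^2 + 3*x*y + 2*x*z + 2*y^2 - z^2 - 2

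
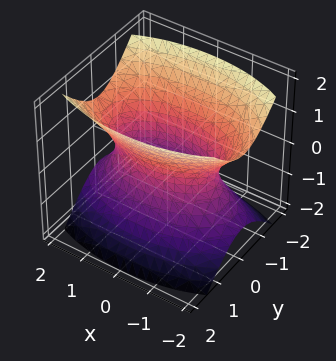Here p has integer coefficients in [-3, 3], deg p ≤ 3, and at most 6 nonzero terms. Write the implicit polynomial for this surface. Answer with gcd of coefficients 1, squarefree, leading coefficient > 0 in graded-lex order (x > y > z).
x^2 + 3*y^2 - 2*z^2 - 2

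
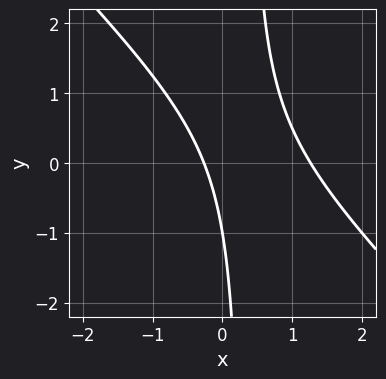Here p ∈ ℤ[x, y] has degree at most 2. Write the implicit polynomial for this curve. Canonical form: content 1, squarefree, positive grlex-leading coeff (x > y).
deg p = 2. No degree-1 curve has this shape.
From the axis intercepts and sections: it meets the y-axis at y = -1 (among the integer gridlines).
Matching integer coefficients to the picture gives p.

3*x^2 + 3*x*y - 3*x - y - 1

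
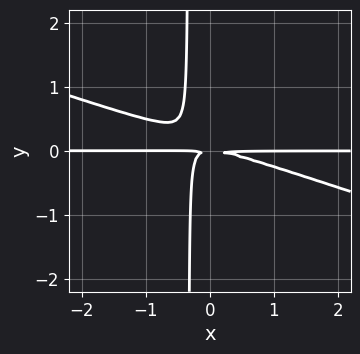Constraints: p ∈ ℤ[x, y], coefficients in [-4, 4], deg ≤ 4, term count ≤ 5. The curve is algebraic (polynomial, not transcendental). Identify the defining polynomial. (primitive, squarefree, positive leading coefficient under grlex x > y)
x^2*y + 3*x*y^2 + y^2

(a) Degree: no degree-2 curve has this shape, so deg p = 3.
(b) From the axis intercepts and sections: every point of the x-axis in the box is on the curve.
(c) Together with the visible shape, these determine p as stated.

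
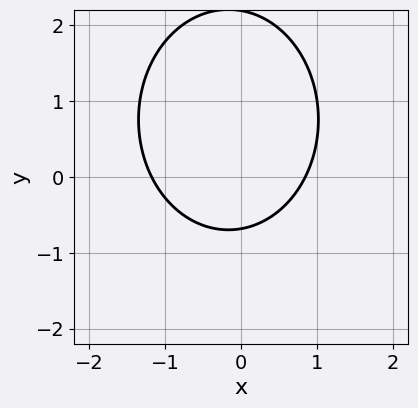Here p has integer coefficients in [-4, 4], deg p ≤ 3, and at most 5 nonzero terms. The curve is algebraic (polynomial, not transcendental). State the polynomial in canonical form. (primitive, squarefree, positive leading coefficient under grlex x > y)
3*x^2 + 2*y^2 + x - 3*y - 3

First, degree: a generic line meets the curve in up to 2 points, so deg p = 2.
Finally, putting this together gives p.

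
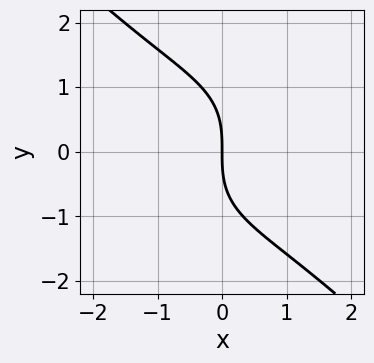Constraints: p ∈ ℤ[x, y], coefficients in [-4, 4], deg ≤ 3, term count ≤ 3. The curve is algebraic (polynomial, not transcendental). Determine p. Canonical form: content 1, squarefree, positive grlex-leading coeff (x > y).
x^3 + y^3 + 3*x

First, deg p = 3. A generic line meets the curve in up to 3 points.
Next, observable constraints: it meets the y-axis at y = 0 (among the integer gridlines); it crosses the x-axis at the gridline x = 0.
Finally, matching integer coefficients to the picture gives p.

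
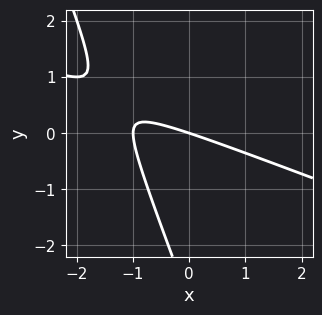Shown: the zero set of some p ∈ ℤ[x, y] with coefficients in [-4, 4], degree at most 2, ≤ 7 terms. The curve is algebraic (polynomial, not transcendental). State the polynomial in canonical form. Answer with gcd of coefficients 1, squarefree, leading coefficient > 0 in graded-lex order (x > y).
x^2 + 3*x*y + y^2 + x + 3*y

1. Degree: no degree-1 curve has this shape, so deg p = 2.
2. From the axis intercepts and sections: it crosses the y-axis at the gridline y = 0; the x-axis gridline crossings are at x ∈ {-1, 0}.
3. Solving for integer coefficients yields p as stated.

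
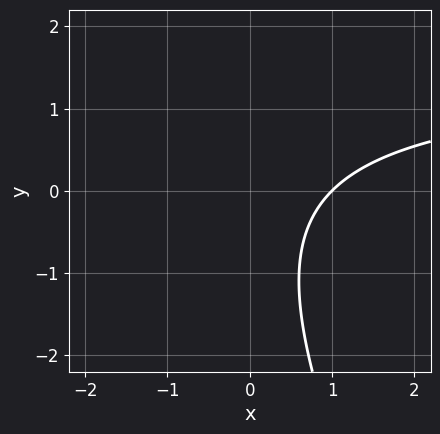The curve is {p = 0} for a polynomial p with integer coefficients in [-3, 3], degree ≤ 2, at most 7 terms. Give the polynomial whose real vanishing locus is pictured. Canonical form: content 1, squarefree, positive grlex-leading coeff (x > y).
2*x*y + y^2 - 3*x + y + 3

1. Degree: a generic line meets the curve in up to 2 points, so deg p = 2.
2. Against the integer gridlines: it misses every integer gridline on the y-axis; it meets the x-axis at x = 1 (among the integer gridlines).
3. Matching integer coefficients to the picture gives p.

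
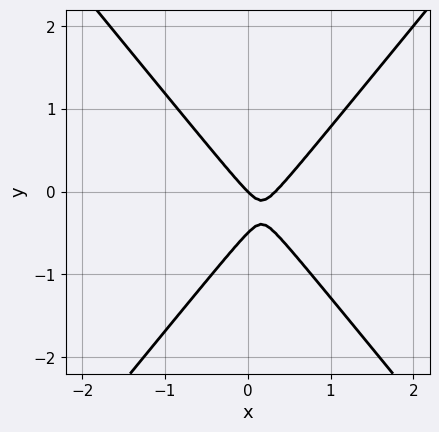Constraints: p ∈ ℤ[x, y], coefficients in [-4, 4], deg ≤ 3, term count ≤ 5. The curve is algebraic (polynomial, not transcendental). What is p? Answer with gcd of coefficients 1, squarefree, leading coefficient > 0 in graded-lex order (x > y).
3*x^2 - 2*y^2 - x - y

deg p = 2. A generic line meets the curve in up to 2 points.
Reading off the gridlines: it crosses the y-axis at the gridline y = 0; one x-axis crossing is at x = 0.
These observations pin down the coefficients.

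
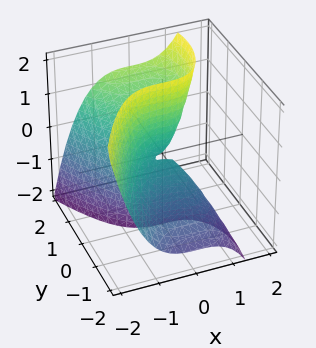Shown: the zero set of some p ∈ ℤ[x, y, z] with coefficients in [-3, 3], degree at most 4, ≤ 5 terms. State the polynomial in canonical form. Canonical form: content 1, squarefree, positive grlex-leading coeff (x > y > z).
deg p = 3.
Observable constraints: one y-axis crossing is at y = 0; every point of the z-axis in the box is on the surface; it crosses the x-axis at the gridline x = 0.
Fitting integer coefficients to these (and the overall shape) gives p.

2*x^3 + 2*y^2 - 3*y*z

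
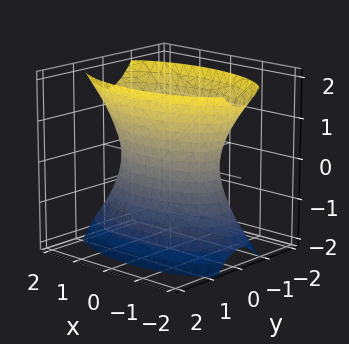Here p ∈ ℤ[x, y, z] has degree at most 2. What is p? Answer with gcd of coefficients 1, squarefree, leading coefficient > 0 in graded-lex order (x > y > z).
x^2 + 3*y^2 - z^2 - 2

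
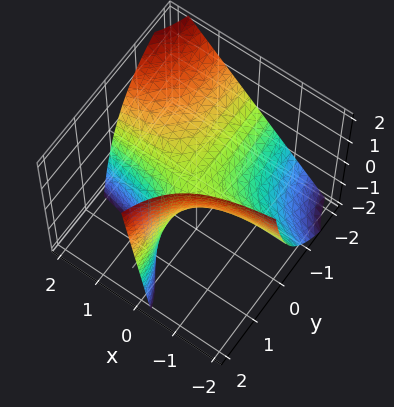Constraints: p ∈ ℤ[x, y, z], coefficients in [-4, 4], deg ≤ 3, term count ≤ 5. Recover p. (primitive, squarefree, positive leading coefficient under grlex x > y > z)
4*x*y - 2*y*z + 3*z

Degree: the shape is more complex than any degree-1 surface, so deg p = 2.
From the visible intercepts: every point of the x-axis in the box is on the surface; every point of the y-axis in the box is on the surface; it crosses the z-axis at the gridline z = 0.
The integer polynomial consistent with all of this is the stated p.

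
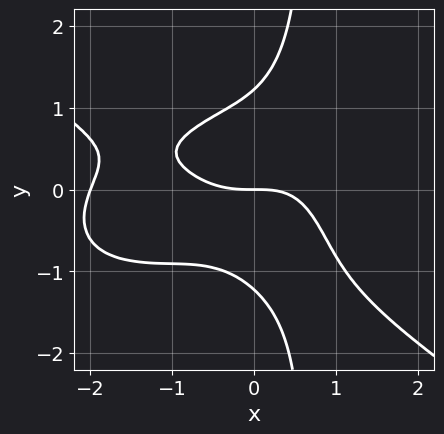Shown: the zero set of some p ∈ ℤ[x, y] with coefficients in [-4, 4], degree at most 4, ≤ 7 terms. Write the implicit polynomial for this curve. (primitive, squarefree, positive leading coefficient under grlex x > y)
(a) deg p = 4. No degree-3 curve has this shape.
(b) Against the integer gridlines: one y-axis crossing is at y = 0; among the integer gridlines, it crosses the x-axis at x ∈ {-2, 0}.
(c) Matching integer coefficients to the picture gives p.

x^4 + 3*x*y^3 + 2*x^3 - 2*y^3 + 3*y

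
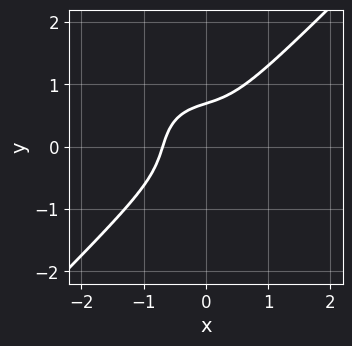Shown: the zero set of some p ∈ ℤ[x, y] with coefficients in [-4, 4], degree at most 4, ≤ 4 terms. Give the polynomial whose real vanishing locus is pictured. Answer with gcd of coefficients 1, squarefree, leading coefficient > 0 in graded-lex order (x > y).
(a) Degree: a generic line meets the curve in up to 3 points, so deg p = 3.
(b) Solving for integer coefficients yields p as stated.

3*x^3 - 3*y^3 + 2*x*y + 1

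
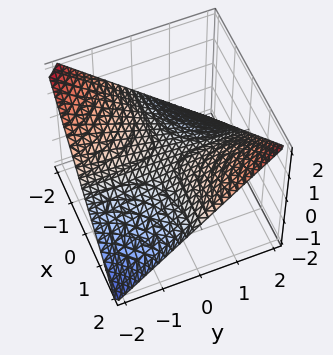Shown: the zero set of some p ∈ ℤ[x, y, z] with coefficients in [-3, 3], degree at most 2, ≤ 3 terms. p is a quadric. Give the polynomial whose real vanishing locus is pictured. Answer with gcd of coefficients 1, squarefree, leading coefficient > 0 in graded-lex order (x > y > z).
x*y - 2*z

(a) deg p = 2. A hyperbolic paraboloid; a quadric.
(b) From the visible intercepts: it crosses the z-axis at the gridline z = 0; every point of the y-axis in the box is on the surface.
(c) Together with the visible shape, these determine p as stated. Check: (2, 0, 0) on the x-axis lies on the surface, and p(2, 0, 0) = 0. ✓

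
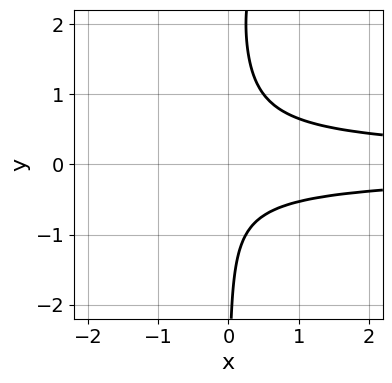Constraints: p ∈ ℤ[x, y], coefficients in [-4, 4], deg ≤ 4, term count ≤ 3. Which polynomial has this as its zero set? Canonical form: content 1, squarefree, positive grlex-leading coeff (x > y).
1. The degree is 4 — no degree-3 curve has this shape.
2. From the axis intercepts and sections: it misses every integer gridline on the x-axis; the curve avoids every integer y-axis point in the box.
3. Assembling these constraints gives the stated polynomial.

x*y^3 - 3*x*y^2 + 1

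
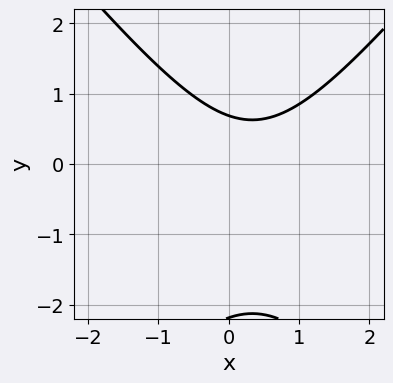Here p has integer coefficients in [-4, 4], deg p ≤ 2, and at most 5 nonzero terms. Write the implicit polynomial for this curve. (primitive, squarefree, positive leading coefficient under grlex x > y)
3*x^2 - 2*y^2 - 2*x - 3*y + 3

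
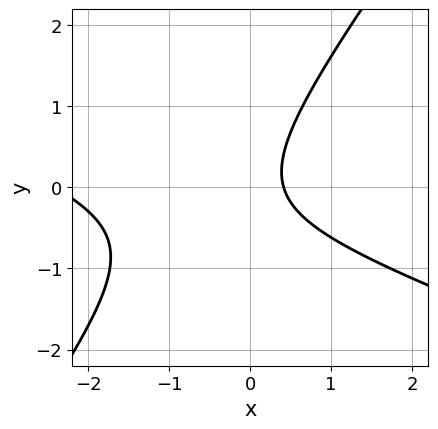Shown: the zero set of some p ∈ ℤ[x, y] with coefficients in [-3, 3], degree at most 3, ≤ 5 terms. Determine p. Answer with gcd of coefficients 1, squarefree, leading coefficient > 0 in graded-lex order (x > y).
x^2 + 2*x*y - 2*y^2 + 2*x - 1

1. deg p = 2.
2. Reading off the gridlines: the curve avoids every integer y-axis point in the box.
3. Assembling these constraints gives the stated polynomial.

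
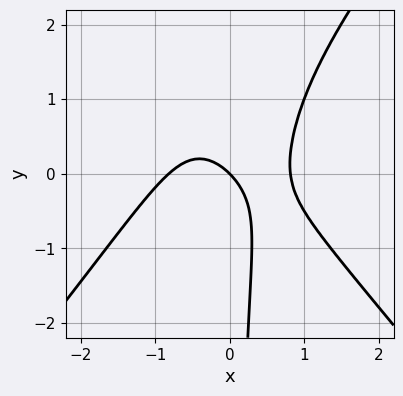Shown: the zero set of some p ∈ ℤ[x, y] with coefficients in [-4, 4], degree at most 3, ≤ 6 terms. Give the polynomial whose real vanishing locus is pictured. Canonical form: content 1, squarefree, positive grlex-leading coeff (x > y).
3*x^3 - 2*x*y^2 + 3*x*y - 2*x - 2*y

First, degree: no degree-2 curve has this shape, so deg p = 3.
Then, against the integer gridlines: one y-axis crossing is at y = 0; it meets the x-axis at x = 0 (among the integer gridlines).
Finally, fitting integer coefficients to these (and the overall shape) gives p.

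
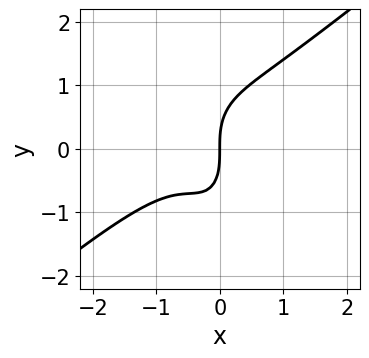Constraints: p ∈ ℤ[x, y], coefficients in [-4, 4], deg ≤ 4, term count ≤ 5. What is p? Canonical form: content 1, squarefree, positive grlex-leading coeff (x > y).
First, degree: the shape is more complex than any degree-2 curve, so deg p = 3.
Next, against the integer gridlines: it meets the y-axis at y = 0 (among the integer gridlines); it crosses the x-axis at the gridline x = 0.
Finally, together with the visible shape, these determine p as stated.

3*x^3 - 3*x^2*y - y^3 + 2*x^2 + 2*x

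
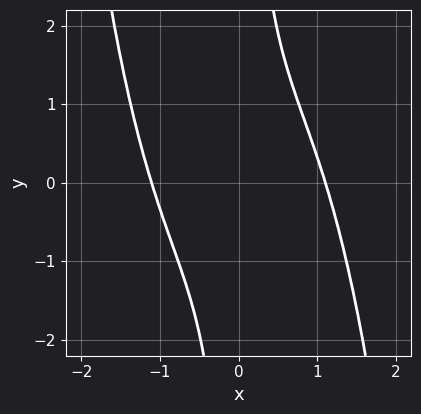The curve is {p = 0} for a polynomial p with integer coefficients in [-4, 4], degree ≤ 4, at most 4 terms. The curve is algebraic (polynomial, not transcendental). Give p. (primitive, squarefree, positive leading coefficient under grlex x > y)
2*x^4 + 3*x*y - 3

1. The degree is 4 — no degree-3 curve has this shape.
2. Reading off the gridlines: the curve avoids every integer y-axis point in the box.
3. Solving for integer coefficients yields p as stated.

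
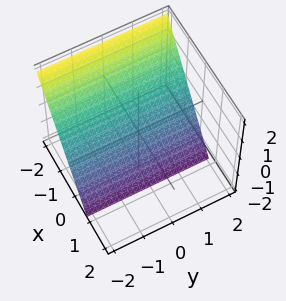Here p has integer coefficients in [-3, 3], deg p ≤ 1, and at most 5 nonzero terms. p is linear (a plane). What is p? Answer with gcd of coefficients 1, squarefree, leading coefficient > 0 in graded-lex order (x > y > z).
3*x + 2*z + 2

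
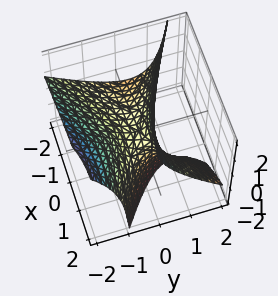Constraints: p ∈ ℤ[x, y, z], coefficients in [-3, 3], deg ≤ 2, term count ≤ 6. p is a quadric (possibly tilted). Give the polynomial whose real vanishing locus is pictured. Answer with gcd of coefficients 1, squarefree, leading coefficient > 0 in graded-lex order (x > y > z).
x^2 - 2*x*z - 3*y^2 - 3*y*z + 2*z

1. Degree: the shape is more complex than any degree-1 surface, so deg p = 2.
2. Reading off the gridlines: it crosses the z-axis at the gridline z = 0; it crosses the y-axis at the gridline y = 0; it crosses the x-axis at the gridline x = 0.
3. Solving for integer coefficients yields p as stated.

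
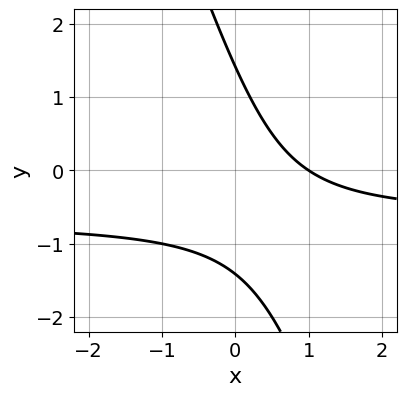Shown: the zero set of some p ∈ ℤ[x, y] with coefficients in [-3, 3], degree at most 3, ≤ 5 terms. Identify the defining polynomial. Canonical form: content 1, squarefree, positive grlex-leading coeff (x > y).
3*x*y + y^2 + 2*x - 2

(a) Degree: the shape is more complex than any degree-1 curve, so deg p = 2.
(b) From the axis intercepts and sections: it meets the x-axis at x = 1 (among the integer gridlines).
(c) Putting this together gives p.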